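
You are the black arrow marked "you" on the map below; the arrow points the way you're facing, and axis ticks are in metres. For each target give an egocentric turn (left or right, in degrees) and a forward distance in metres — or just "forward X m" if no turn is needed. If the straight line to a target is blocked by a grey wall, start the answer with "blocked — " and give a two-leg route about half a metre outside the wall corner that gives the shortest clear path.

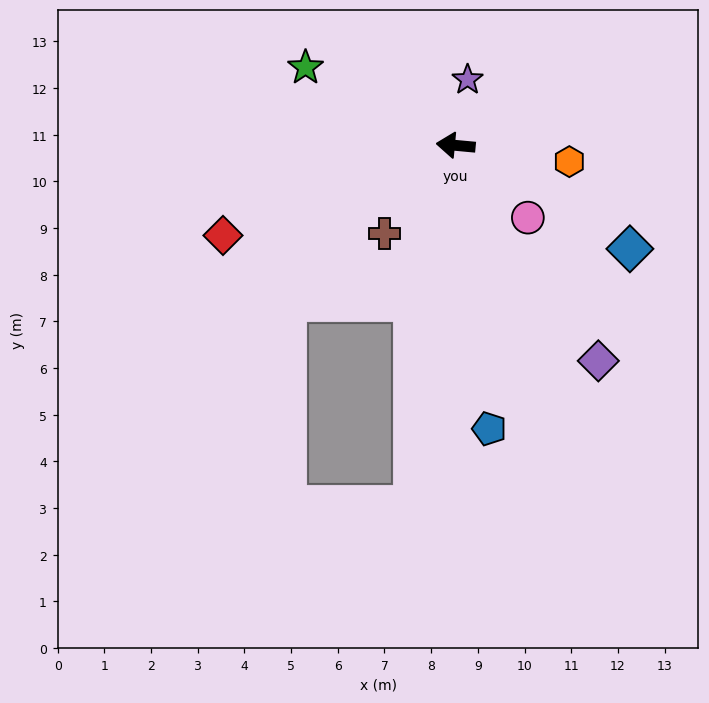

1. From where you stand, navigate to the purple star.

turn right 95°, forward 1.4 m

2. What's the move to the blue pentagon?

turn left 102°, forward 6.1 m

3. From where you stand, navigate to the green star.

turn right 22°, forward 3.6 m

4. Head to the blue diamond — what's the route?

turn left 155°, forward 4.3 m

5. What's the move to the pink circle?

turn left 140°, forward 2.2 m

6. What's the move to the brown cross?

turn left 56°, forward 2.4 m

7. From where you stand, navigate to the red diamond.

turn left 26°, forward 5.3 m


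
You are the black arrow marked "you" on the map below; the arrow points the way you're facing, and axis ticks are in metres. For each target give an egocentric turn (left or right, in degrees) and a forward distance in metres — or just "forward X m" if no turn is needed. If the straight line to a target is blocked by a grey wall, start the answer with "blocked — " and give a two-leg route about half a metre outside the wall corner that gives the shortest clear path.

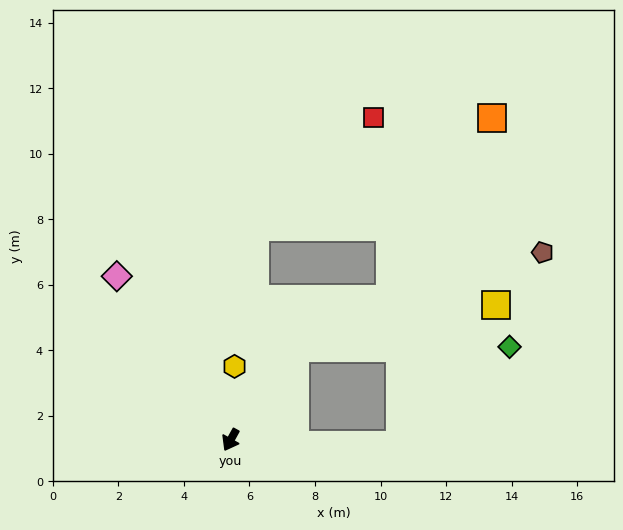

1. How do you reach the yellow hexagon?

turn right 154°, forward 2.2 m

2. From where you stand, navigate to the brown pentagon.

blocked — turn left 174°, forward 3.4 m, then turn right 34°, forward 8.1 m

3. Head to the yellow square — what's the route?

blocked — turn left 174°, forward 3.4 m, then turn right 43°, forward 6.3 m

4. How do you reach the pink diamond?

turn right 116°, forward 6.1 m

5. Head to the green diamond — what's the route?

blocked — turn left 174°, forward 3.4 m, then turn right 55°, forward 6.6 m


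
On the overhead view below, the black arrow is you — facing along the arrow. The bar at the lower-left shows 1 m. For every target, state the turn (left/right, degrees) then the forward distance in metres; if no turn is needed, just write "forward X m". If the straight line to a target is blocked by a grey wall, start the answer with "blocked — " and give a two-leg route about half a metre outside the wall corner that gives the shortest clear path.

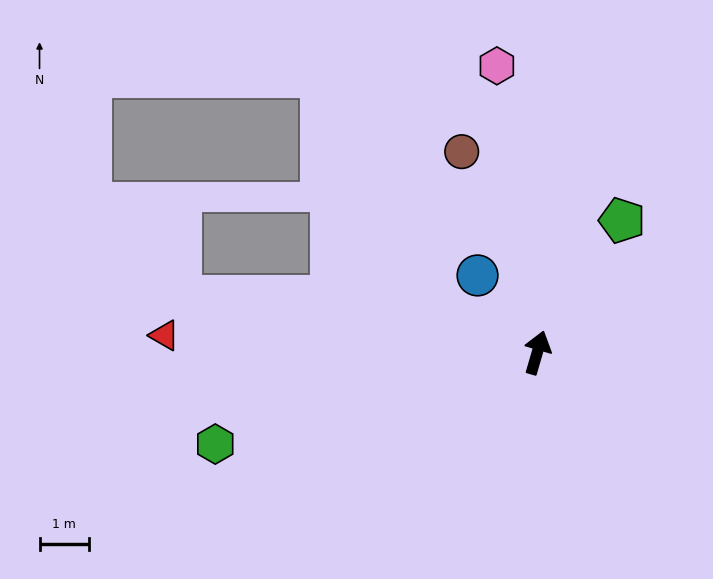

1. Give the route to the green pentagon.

turn right 16°, forward 3.2 m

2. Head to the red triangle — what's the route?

turn left 104°, forward 7.5 m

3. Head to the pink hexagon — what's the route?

turn left 24°, forward 5.9 m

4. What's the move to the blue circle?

turn left 54°, forward 2.0 m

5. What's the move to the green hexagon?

turn left 122°, forward 6.8 m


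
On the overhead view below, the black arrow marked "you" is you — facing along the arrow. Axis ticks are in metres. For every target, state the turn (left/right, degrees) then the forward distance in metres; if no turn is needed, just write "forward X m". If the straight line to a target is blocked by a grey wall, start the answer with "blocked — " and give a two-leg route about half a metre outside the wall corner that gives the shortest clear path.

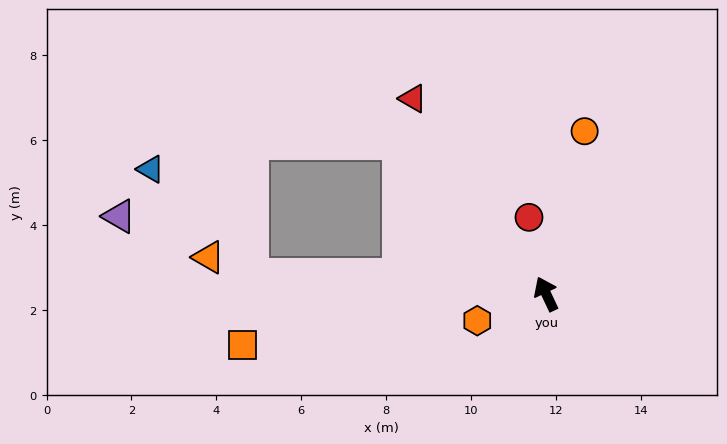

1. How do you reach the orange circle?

turn right 39°, forward 3.9 m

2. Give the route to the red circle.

turn right 13°, forward 1.8 m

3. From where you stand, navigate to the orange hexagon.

turn left 86°, forward 1.7 m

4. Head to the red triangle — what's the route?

turn left 9°, forward 5.6 m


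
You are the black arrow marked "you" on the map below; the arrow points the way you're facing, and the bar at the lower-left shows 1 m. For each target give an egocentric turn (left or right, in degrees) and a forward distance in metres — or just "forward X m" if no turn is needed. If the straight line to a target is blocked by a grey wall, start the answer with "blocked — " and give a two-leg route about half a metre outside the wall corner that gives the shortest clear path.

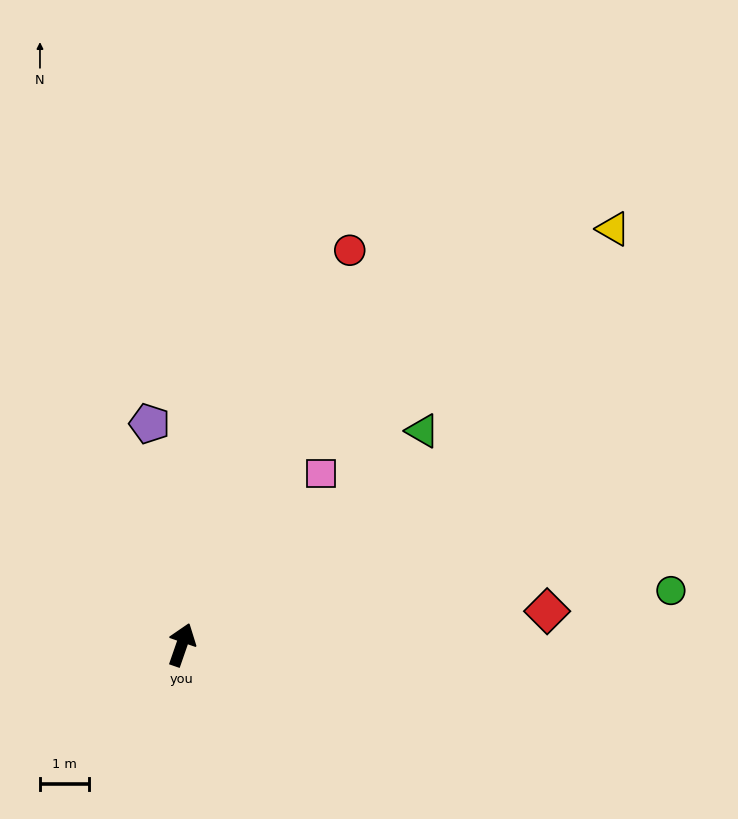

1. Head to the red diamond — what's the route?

turn right 66°, forward 7.4 m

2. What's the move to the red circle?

turn right 4°, forward 8.7 m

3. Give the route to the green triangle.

turn right 29°, forward 6.5 m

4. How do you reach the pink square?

turn right 20°, forward 4.5 m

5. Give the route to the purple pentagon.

turn left 27°, forward 4.5 m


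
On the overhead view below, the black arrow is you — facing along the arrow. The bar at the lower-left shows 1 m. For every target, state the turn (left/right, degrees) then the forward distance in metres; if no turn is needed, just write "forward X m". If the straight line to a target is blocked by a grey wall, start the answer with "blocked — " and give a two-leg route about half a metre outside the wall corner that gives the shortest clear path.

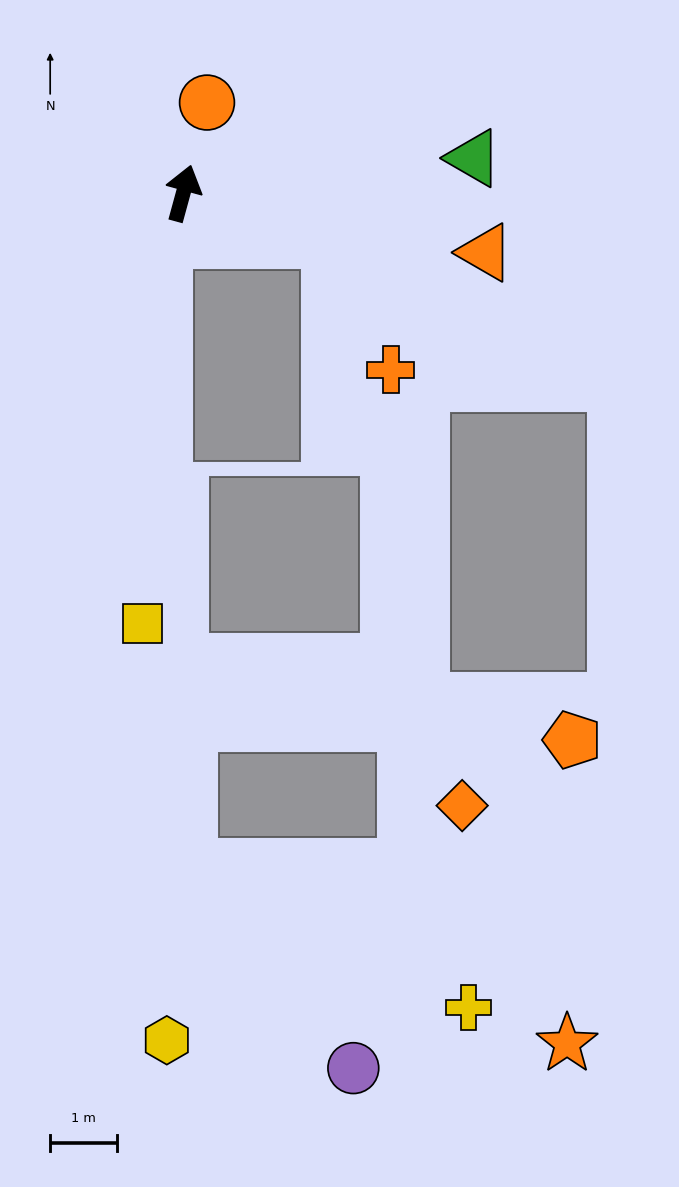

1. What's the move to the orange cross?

blocked — turn right 92°, forward 2.3 m, then turn right 48°, forward 2.2 m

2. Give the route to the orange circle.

forward 1.4 m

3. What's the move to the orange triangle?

turn right 86°, forward 4.6 m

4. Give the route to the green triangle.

turn right 68°, forward 4.4 m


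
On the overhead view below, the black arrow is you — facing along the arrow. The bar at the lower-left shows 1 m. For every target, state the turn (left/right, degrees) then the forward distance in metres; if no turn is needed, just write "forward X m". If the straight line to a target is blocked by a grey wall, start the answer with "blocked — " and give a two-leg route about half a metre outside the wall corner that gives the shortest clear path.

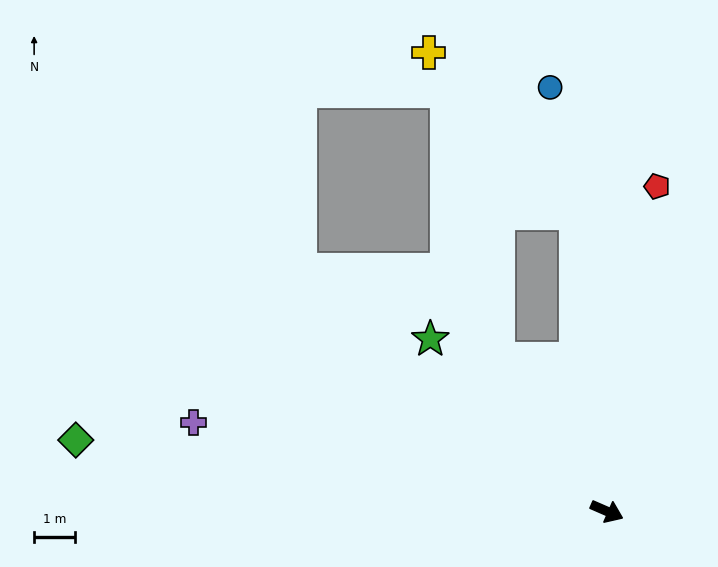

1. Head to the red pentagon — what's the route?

turn left 105°, forward 8.1 m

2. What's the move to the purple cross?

turn right 169°, forward 10.4 m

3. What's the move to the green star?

turn left 159°, forward 6.1 m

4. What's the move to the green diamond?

turn right 164°, forward 13.2 m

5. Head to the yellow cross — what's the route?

blocked — turn left 119°, forward 7.4 m, then turn left 37°, forward 5.4 m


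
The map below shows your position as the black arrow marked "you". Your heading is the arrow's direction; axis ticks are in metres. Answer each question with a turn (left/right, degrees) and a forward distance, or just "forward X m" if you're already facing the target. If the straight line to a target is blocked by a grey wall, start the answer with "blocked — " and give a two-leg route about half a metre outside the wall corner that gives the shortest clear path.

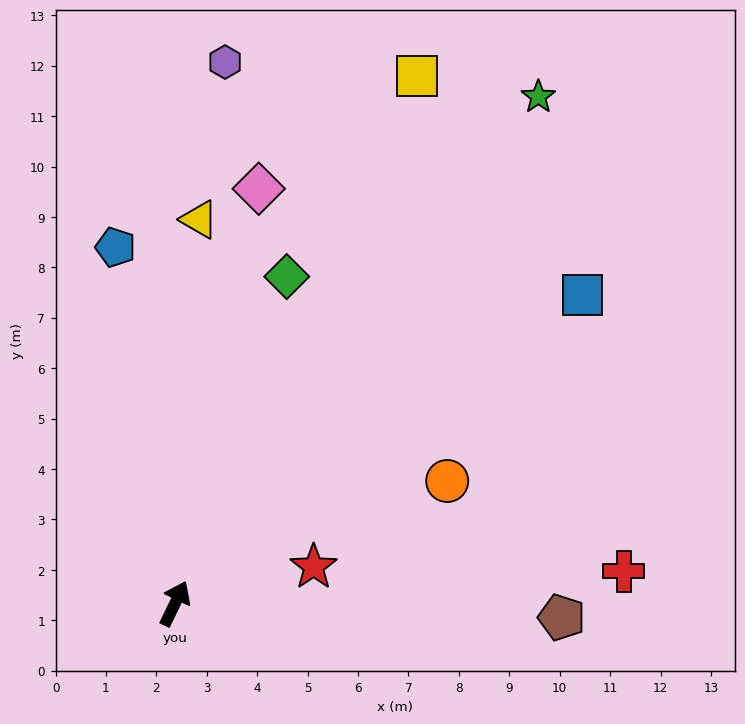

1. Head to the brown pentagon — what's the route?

turn right 66°, forward 7.7 m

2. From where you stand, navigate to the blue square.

turn right 27°, forward 10.1 m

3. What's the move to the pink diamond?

turn left 14°, forward 8.4 m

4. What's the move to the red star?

turn right 50°, forward 2.8 m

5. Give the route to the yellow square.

forward 11.5 m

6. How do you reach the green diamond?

turn left 7°, forward 6.9 m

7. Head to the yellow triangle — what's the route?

turn left 22°, forward 7.6 m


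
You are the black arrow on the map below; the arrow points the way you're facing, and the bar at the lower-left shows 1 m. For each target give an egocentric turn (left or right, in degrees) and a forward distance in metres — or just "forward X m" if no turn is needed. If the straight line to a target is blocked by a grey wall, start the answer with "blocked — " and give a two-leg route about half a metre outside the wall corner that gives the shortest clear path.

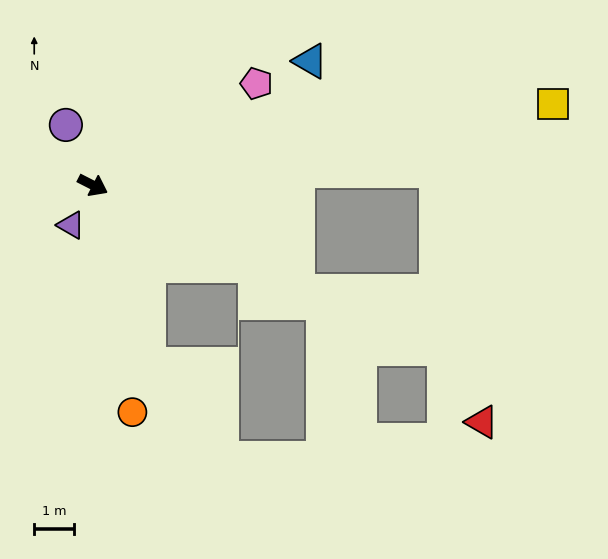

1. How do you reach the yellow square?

turn left 37°, forward 11.7 m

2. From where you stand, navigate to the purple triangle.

turn right 92°, forward 1.1 m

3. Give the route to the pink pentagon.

turn left 59°, forward 4.8 m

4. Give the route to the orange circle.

turn right 53°, forward 5.8 m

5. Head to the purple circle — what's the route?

turn left 141°, forward 1.6 m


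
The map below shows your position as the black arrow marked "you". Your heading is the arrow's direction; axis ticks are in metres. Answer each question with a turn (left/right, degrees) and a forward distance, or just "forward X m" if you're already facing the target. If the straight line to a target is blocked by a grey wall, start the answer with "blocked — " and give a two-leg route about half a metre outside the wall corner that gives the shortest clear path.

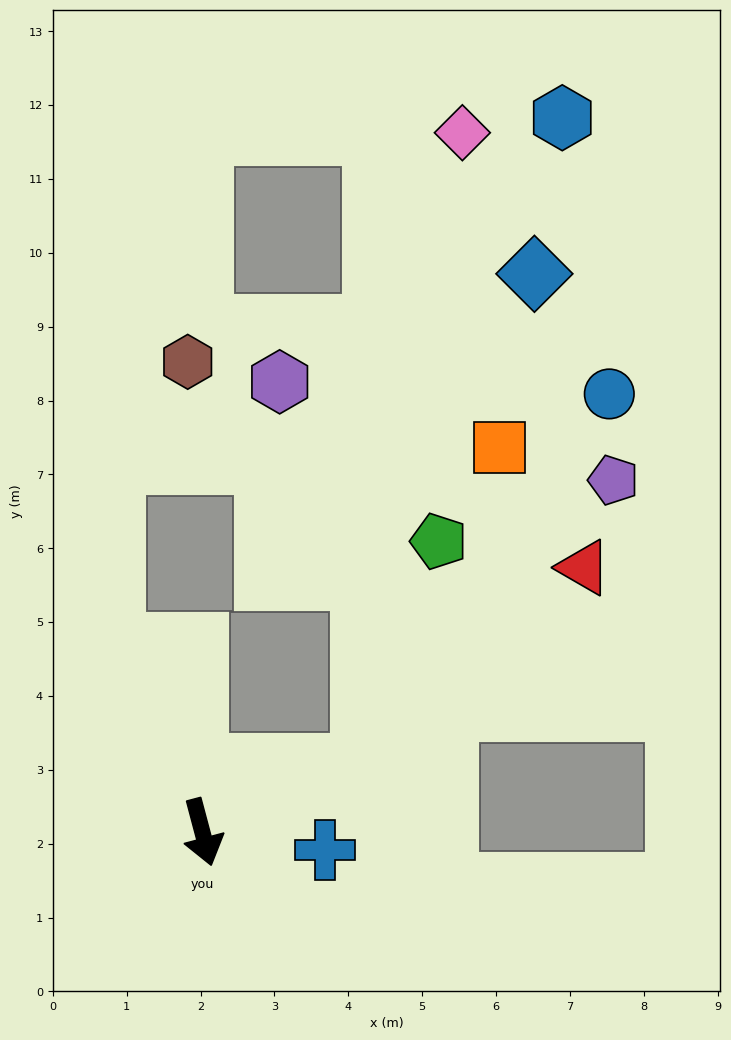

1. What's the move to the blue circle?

blocked — turn left 98°, forward 2.3 m, then turn left 33°, forward 6.0 m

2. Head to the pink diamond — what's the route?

blocked — turn left 98°, forward 2.3 m, then turn left 58°, forward 8.7 m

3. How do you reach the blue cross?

turn left 67°, forward 1.7 m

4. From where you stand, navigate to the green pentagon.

blocked — turn left 98°, forward 2.3 m, then turn left 48°, forward 3.2 m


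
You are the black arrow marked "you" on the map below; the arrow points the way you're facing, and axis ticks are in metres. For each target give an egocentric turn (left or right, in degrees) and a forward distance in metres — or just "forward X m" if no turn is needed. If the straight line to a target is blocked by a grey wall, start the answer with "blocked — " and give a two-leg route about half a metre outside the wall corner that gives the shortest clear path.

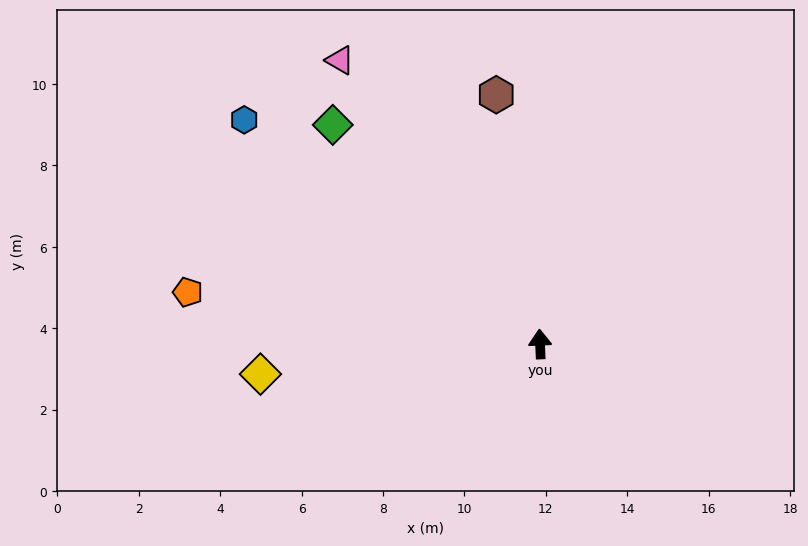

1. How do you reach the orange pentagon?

turn left 79°, forward 8.7 m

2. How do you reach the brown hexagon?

turn left 7°, forward 6.2 m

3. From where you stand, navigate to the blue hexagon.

turn left 50°, forward 9.1 m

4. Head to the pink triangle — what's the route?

turn left 33°, forward 8.5 m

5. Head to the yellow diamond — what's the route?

turn left 94°, forward 6.9 m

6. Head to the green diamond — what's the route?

turn left 41°, forward 7.4 m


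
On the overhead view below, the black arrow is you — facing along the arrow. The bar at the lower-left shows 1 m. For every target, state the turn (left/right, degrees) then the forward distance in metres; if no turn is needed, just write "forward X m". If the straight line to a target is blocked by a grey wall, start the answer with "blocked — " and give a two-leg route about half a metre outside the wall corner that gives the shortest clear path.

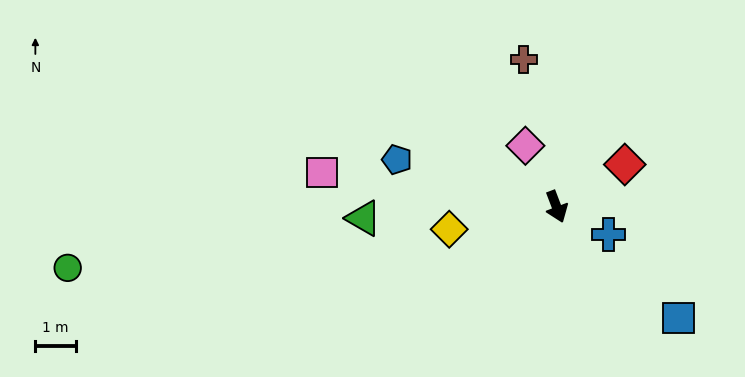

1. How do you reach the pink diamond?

turn right 174°, forward 1.7 m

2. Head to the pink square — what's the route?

turn right 119°, forward 5.8 m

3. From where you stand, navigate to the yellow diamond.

turn right 99°, forward 2.7 m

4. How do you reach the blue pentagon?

turn right 127°, forward 4.1 m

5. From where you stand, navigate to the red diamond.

turn left 101°, forward 2.0 m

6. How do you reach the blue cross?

turn left 41°, forward 1.5 m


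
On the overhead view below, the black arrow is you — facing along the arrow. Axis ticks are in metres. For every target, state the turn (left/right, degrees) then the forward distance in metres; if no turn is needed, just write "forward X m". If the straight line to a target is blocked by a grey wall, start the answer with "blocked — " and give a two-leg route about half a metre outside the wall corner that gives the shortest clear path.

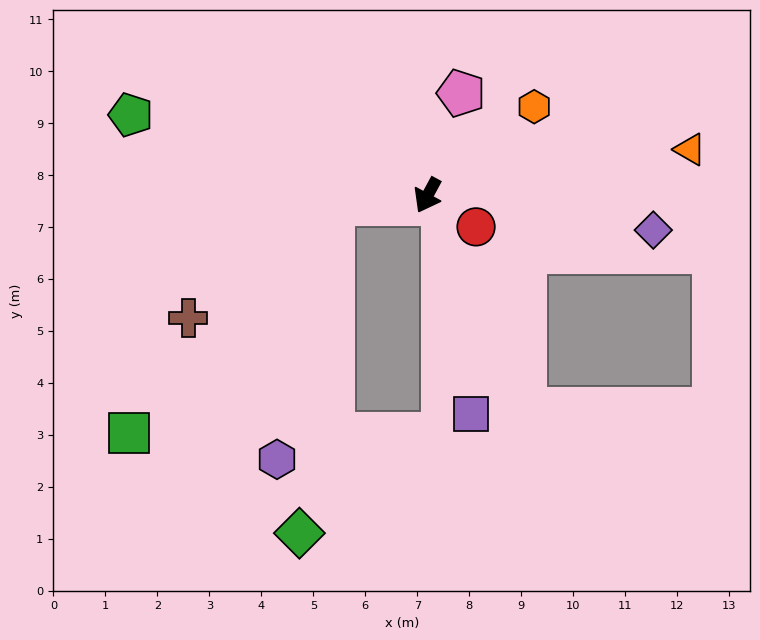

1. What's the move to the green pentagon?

turn right 77°, forward 5.9 m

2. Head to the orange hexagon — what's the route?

turn left 158°, forward 2.7 m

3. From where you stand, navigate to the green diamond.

blocked — turn right 57°, forward 1.8 m, then turn left 80°, forward 6.4 m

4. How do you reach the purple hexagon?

blocked — turn right 57°, forward 1.8 m, then turn left 73°, forward 5.0 m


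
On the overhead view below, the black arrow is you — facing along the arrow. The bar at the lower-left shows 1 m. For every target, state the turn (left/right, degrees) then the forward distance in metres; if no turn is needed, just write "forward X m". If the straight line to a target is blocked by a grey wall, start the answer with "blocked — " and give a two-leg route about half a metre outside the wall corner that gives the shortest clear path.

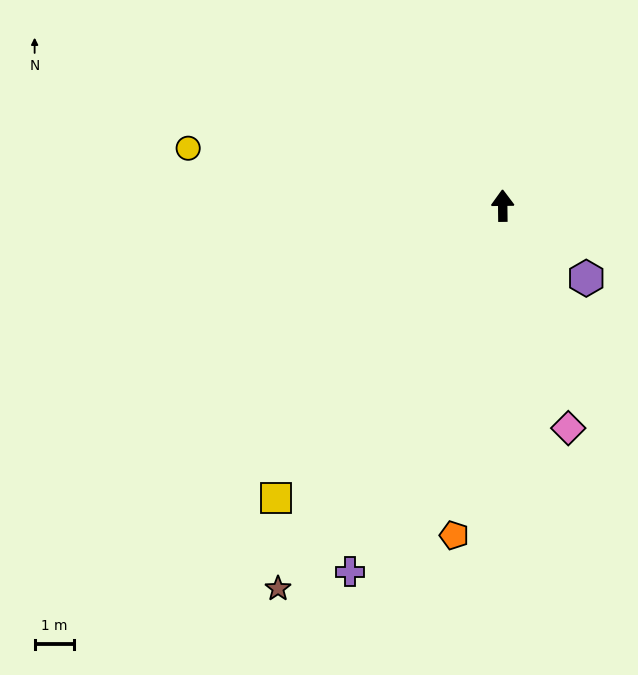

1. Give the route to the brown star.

turn left 149°, forward 11.2 m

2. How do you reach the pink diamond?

turn right 164°, forward 5.9 m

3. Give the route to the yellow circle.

turn left 79°, forward 8.1 m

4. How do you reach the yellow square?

turn left 142°, forward 9.4 m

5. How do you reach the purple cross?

turn left 157°, forward 10.0 m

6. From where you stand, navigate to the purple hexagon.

turn right 132°, forward 2.8 m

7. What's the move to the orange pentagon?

turn left 171°, forward 8.4 m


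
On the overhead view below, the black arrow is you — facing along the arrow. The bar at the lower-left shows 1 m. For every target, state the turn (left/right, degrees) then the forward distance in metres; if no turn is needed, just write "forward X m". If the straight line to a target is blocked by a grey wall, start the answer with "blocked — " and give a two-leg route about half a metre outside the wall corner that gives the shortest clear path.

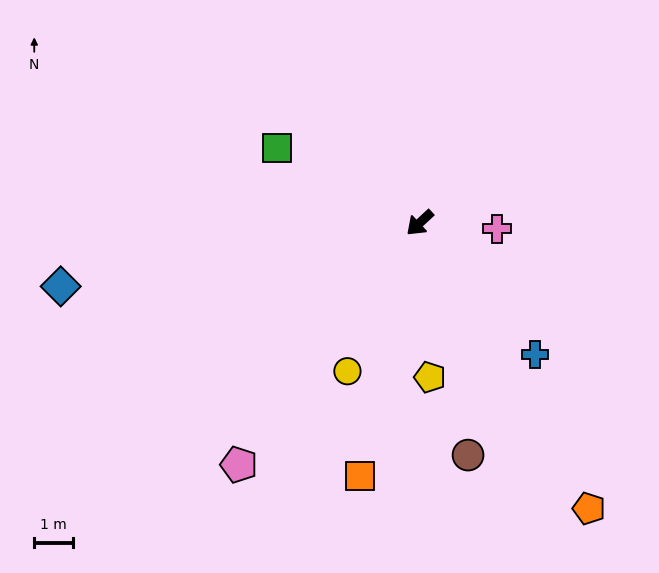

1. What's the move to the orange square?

turn left 34°, forward 6.7 m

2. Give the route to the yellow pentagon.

turn left 51°, forward 4.0 m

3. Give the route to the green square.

turn right 70°, forward 4.2 m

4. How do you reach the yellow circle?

turn left 21°, forward 4.3 m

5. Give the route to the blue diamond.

turn right 33°, forward 9.4 m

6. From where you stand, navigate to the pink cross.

turn left 133°, forward 2.0 m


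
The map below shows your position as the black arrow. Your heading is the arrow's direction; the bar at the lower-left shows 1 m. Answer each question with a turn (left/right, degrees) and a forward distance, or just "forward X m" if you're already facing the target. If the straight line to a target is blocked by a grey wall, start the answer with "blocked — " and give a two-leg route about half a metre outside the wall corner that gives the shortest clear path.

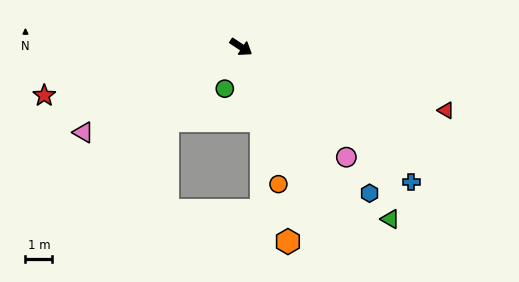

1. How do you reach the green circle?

turn right 78°, forward 1.7 m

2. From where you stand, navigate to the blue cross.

turn right 5°, forward 8.1 m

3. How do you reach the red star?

turn right 133°, forward 7.5 m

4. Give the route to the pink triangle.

turn right 118°, forward 6.6 m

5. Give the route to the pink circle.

turn right 13°, forward 5.6 m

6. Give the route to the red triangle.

turn left 16°, forward 8.0 m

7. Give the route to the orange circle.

turn right 41°, forward 5.3 m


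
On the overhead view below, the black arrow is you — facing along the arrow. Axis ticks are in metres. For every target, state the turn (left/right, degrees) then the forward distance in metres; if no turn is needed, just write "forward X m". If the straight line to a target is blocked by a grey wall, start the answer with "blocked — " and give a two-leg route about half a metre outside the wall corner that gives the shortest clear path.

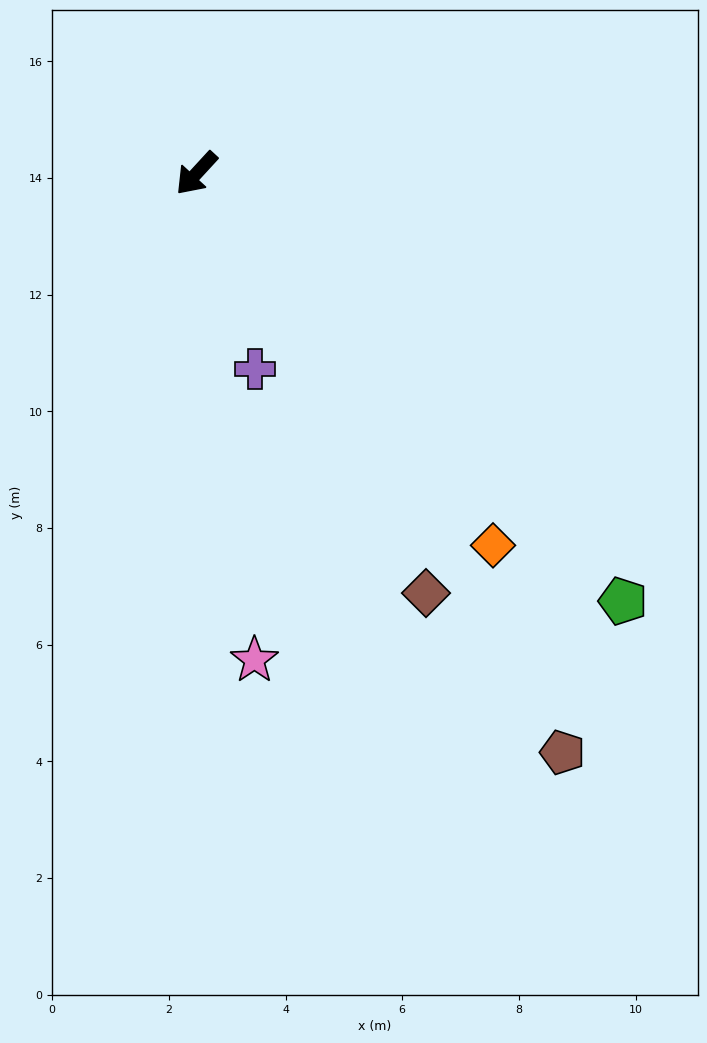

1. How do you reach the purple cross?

turn left 59°, forward 3.5 m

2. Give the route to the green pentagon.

turn left 88°, forward 10.4 m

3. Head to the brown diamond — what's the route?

turn left 71°, forward 8.2 m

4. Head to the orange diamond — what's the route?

turn left 81°, forward 8.2 m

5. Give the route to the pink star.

turn left 49°, forward 8.4 m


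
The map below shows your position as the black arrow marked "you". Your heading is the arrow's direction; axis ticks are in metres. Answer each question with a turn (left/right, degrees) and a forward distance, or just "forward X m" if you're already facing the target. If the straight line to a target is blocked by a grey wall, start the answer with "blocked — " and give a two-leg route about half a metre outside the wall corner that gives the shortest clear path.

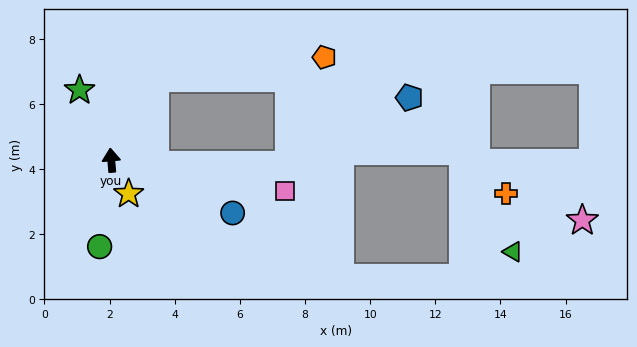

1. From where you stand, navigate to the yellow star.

turn right 157°, forward 1.2 m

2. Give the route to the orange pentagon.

blocked — turn right 33°, forward 2.9 m, then turn right 55°, forward 5.2 m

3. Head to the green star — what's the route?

turn left 20°, forward 2.4 m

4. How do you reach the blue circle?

turn right 118°, forward 4.1 m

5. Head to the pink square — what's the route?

turn right 105°, forward 5.4 m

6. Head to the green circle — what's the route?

turn left 168°, forward 2.7 m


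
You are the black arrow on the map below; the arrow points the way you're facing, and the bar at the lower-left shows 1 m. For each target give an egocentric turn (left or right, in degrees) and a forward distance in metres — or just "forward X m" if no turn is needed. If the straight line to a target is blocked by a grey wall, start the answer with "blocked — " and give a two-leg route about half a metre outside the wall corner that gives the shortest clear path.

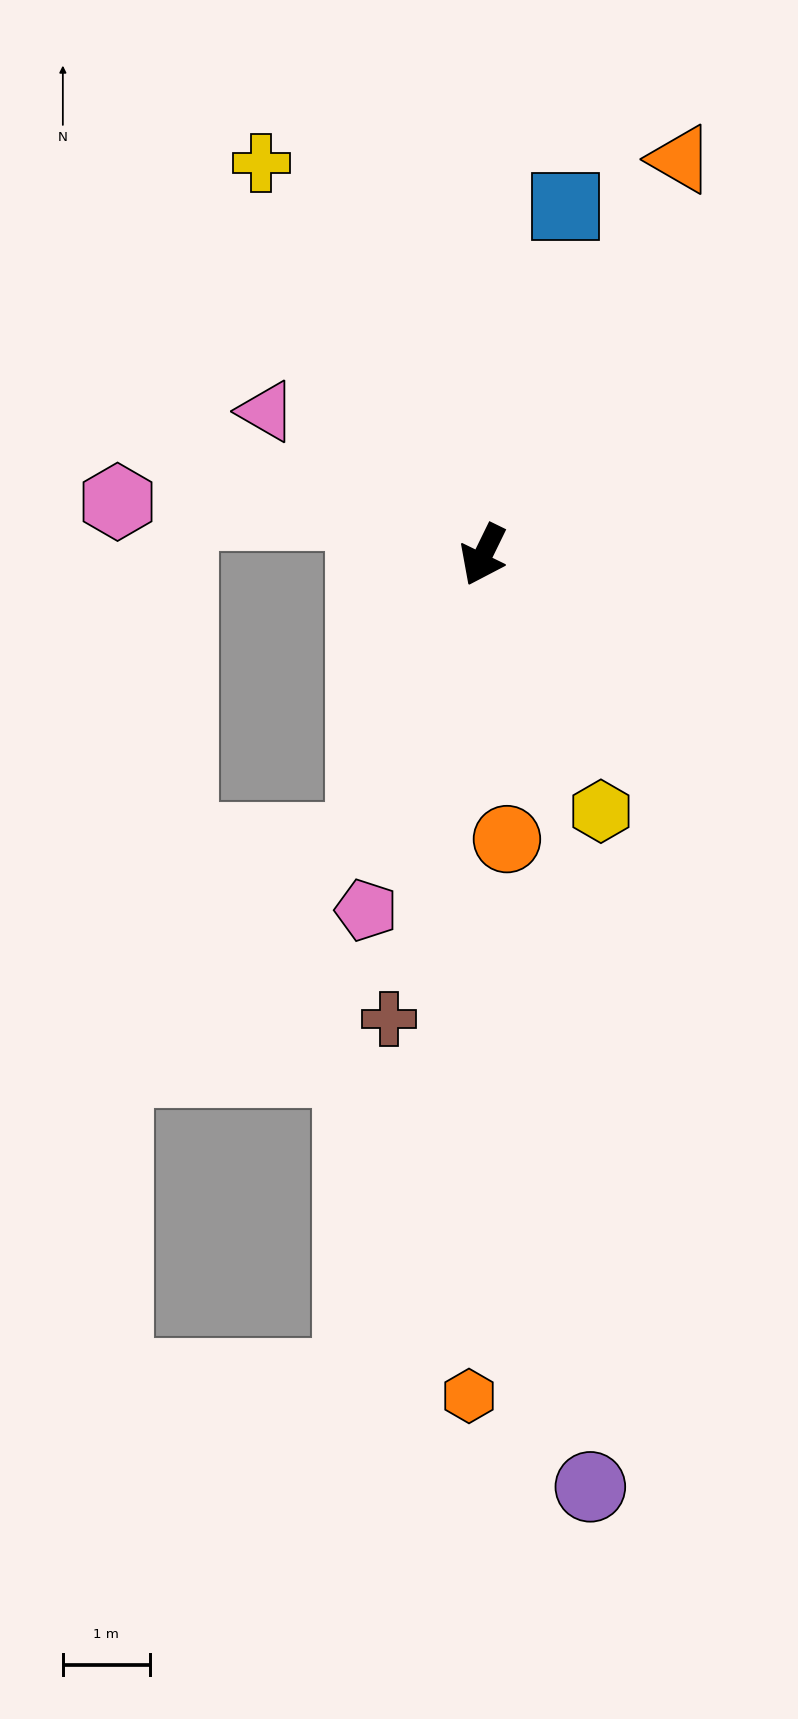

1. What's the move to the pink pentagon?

turn left 8°, forward 4.3 m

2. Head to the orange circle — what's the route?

turn left 31°, forward 3.3 m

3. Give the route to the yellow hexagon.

turn left 51°, forward 3.2 m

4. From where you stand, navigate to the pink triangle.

turn right 97°, forward 3.0 m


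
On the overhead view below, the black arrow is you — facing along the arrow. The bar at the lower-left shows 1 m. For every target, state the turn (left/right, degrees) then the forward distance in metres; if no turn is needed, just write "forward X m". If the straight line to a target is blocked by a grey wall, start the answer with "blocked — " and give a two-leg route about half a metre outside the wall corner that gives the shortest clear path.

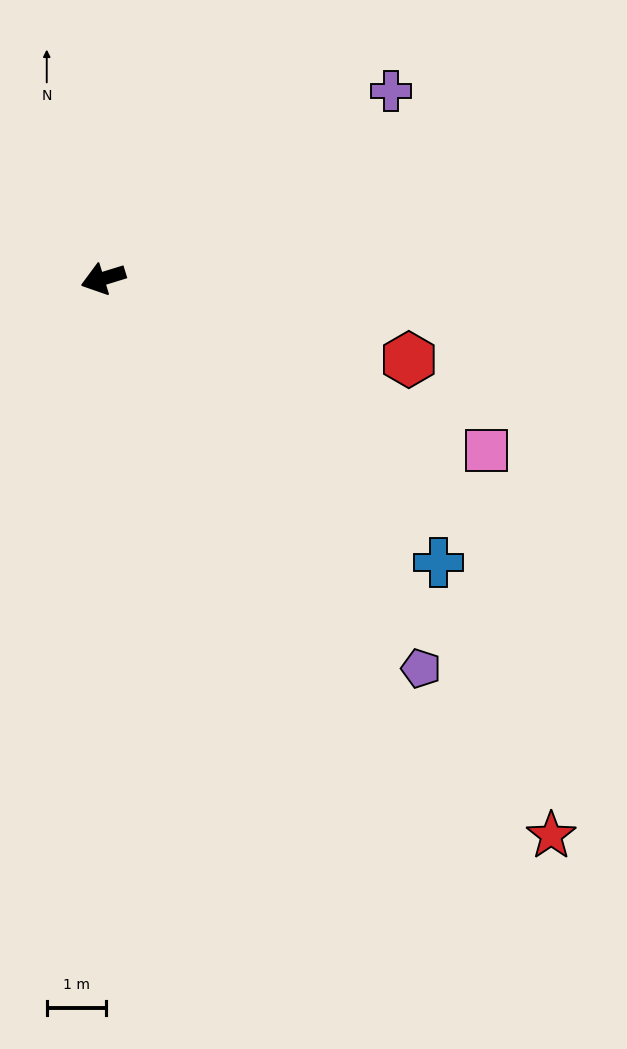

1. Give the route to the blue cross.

turn left 123°, forward 7.4 m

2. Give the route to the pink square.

turn left 139°, forward 7.1 m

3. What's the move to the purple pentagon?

turn left 112°, forward 8.5 m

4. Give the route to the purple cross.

turn right 164°, forward 5.8 m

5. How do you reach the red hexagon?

turn left 148°, forward 5.3 m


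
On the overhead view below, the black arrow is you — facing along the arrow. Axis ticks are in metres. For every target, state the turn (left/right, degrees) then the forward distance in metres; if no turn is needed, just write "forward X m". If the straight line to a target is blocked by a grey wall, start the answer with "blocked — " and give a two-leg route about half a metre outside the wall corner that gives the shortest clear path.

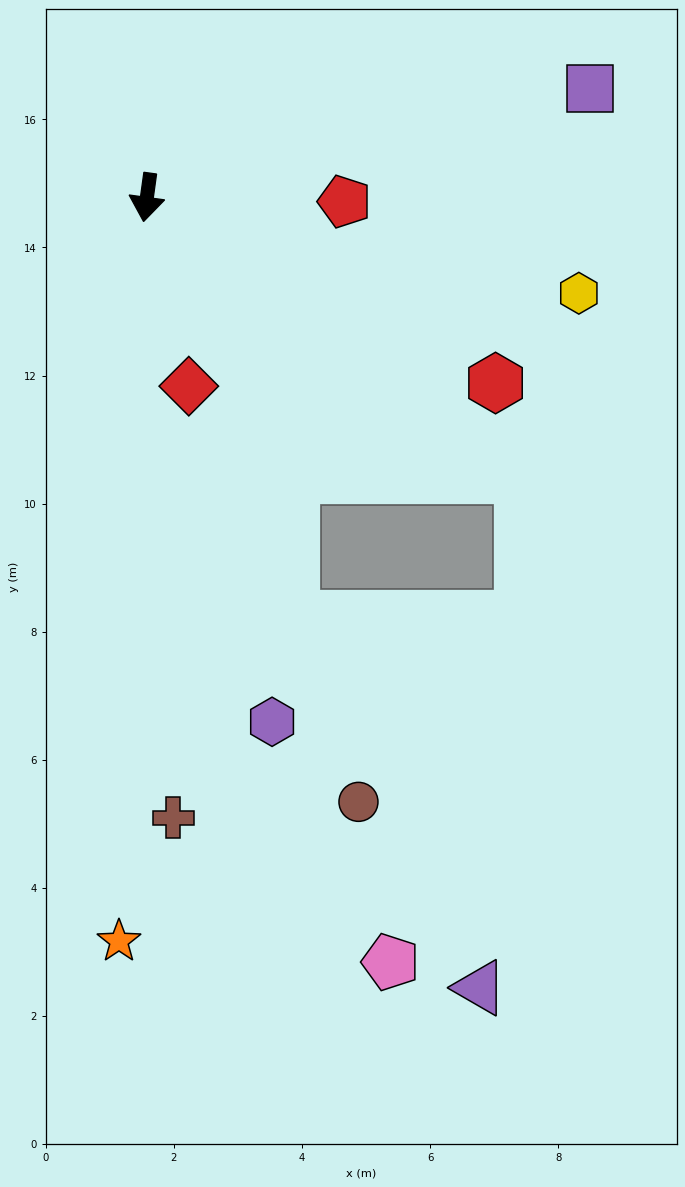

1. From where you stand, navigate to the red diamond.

turn left 20°, forward 3.0 m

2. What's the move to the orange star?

turn left 6°, forward 11.6 m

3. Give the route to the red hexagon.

turn left 70°, forward 6.2 m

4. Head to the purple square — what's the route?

turn left 112°, forward 7.1 m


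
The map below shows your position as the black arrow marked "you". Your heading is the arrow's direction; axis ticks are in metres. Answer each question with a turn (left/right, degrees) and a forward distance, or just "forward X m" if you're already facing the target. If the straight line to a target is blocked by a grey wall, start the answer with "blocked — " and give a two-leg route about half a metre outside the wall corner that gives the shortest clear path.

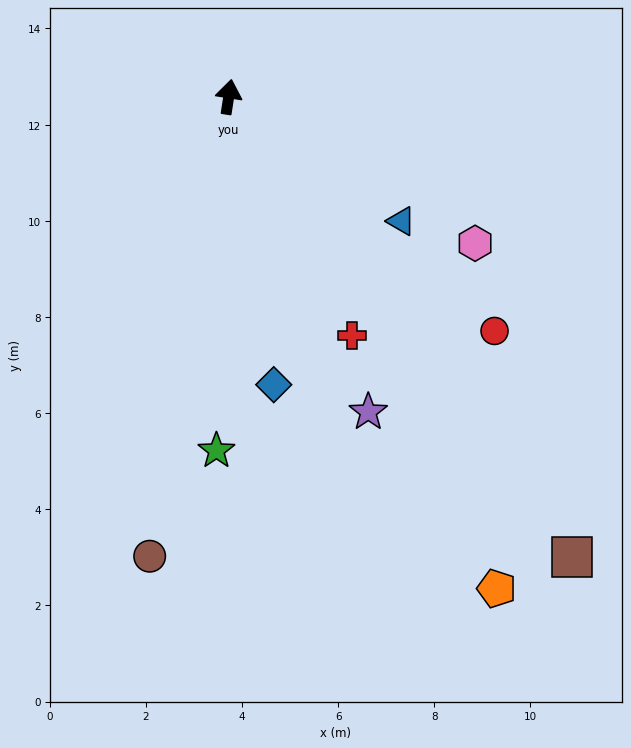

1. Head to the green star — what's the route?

turn right 173°, forward 7.4 m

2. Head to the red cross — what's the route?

turn right 144°, forward 5.6 m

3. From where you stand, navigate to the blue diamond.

turn right 162°, forward 6.1 m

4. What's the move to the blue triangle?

turn right 117°, forward 4.4 m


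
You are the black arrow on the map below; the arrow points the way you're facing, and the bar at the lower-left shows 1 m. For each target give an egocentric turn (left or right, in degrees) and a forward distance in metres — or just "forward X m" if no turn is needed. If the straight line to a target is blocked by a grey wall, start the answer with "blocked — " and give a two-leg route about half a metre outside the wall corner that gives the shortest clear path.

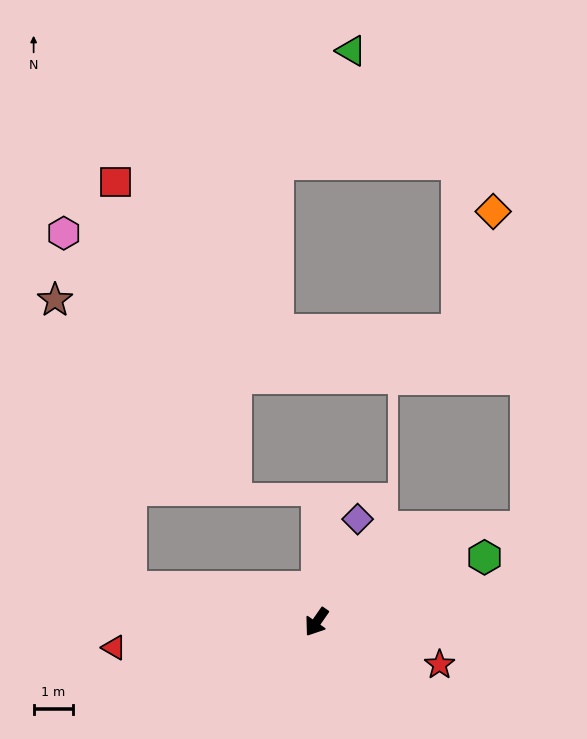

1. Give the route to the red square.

blocked — turn right 66°, forward 4.8 m, then turn right 77°, forward 10.4 m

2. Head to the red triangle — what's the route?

turn right 48°, forward 5.2 m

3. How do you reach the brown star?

blocked — turn right 66°, forward 4.8 m, then turn right 64°, forward 7.6 m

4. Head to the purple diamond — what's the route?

turn right 167°, forward 2.8 m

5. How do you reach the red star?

turn left 106°, forward 3.3 m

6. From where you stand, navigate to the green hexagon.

turn left 146°, forward 4.6 m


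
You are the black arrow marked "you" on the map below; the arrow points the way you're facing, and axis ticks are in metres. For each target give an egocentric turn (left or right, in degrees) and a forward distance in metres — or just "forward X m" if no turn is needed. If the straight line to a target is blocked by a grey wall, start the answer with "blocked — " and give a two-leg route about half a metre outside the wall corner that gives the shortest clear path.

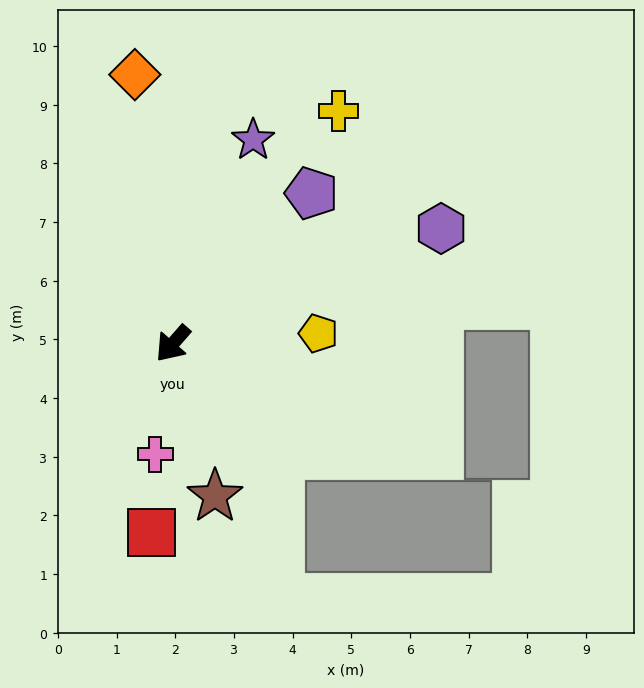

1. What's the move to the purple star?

turn right 160°, forward 3.7 m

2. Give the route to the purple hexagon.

turn left 154°, forward 5.0 m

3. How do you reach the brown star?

turn left 57°, forward 2.7 m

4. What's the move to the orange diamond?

turn right 131°, forward 4.6 m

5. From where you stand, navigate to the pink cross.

turn left 32°, forward 1.9 m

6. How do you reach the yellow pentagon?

turn left 135°, forward 2.5 m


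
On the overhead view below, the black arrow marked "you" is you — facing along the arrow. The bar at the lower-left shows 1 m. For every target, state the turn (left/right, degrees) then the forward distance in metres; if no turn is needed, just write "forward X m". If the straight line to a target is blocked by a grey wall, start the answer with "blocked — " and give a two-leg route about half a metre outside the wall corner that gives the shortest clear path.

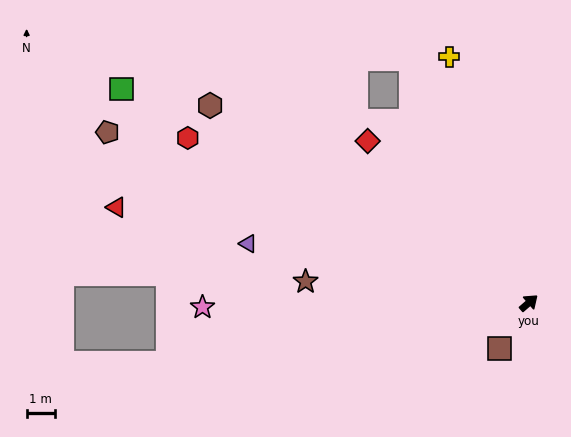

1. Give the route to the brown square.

turn right 163°, forward 1.9 m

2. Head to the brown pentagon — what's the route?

turn left 117°, forward 16.0 m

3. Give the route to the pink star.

turn left 140°, forward 11.5 m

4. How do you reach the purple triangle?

turn left 127°, forward 10.1 m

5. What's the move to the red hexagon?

turn left 113°, forward 13.3 m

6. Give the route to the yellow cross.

turn left 67°, forward 9.1 m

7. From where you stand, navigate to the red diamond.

turn left 94°, forward 8.0 m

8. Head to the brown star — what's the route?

turn left 134°, forward 7.9 m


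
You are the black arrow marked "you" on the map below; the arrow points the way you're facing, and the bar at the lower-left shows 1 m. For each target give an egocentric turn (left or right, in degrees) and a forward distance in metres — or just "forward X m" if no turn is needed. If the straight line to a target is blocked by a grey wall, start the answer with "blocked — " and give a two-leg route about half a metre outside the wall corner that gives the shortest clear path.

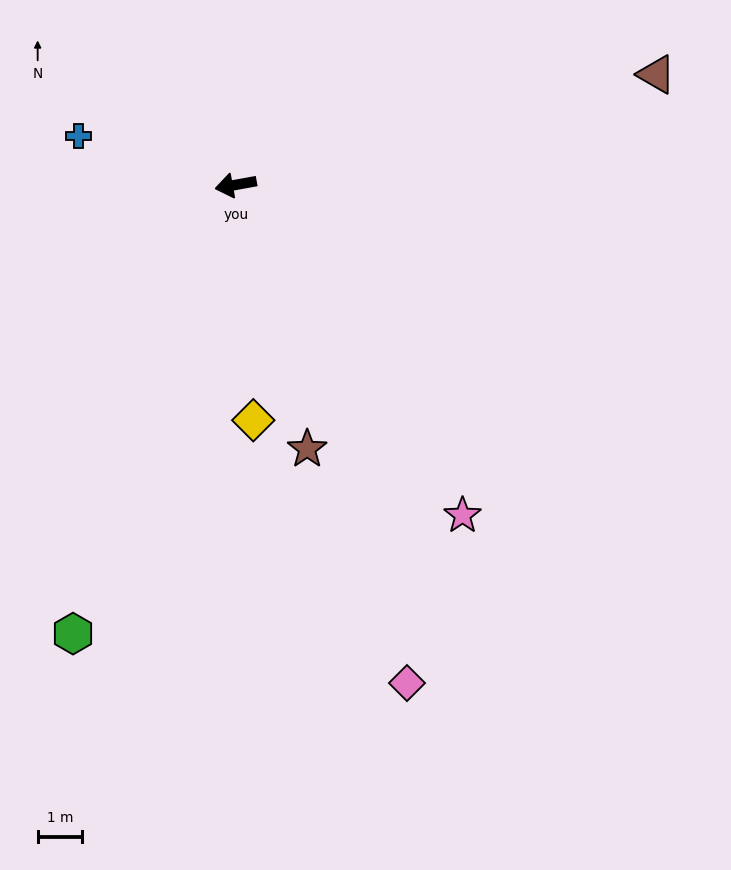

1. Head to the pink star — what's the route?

turn left 114°, forward 9.0 m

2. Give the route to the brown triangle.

turn right 176°, forward 9.8 m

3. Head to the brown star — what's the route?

turn left 95°, forward 6.1 m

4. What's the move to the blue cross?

turn right 28°, forward 3.7 m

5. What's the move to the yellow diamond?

turn left 84°, forward 5.3 m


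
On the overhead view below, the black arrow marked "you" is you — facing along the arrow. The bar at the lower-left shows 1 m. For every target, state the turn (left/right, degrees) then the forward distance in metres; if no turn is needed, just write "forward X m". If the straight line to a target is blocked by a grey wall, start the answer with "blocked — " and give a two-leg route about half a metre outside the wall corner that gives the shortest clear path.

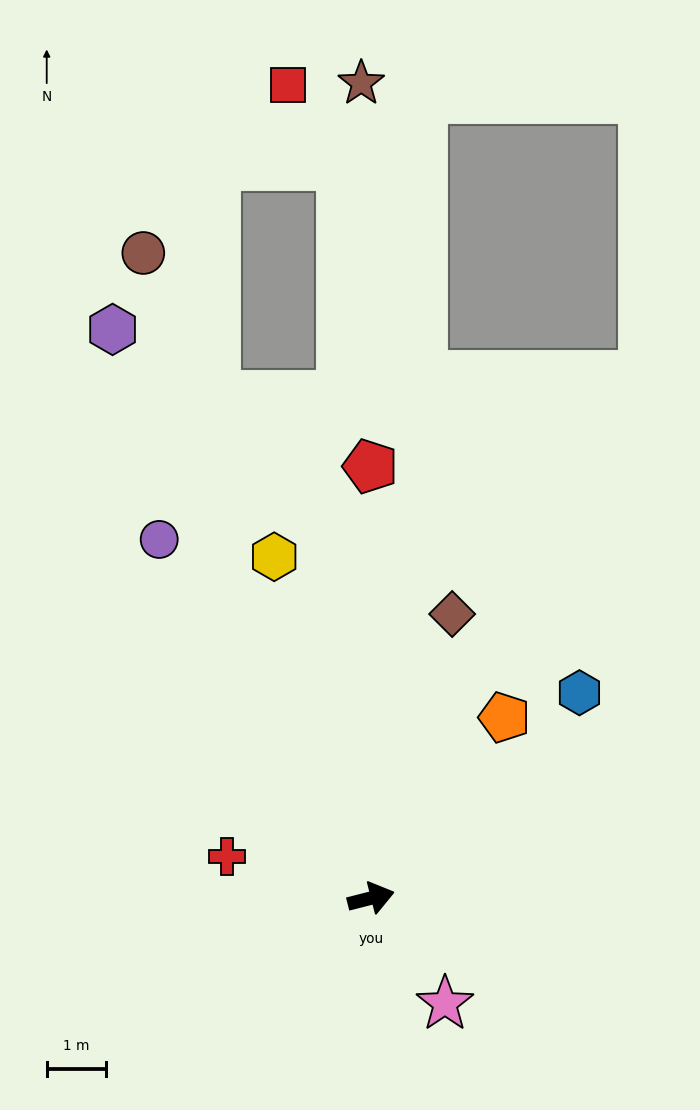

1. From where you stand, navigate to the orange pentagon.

turn left 39°, forward 3.8 m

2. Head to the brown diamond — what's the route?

turn left 60°, forward 4.9 m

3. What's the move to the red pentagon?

turn left 76°, forward 7.2 m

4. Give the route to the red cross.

turn left 150°, forward 2.5 m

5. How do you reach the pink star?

turn right 69°, forward 2.2 m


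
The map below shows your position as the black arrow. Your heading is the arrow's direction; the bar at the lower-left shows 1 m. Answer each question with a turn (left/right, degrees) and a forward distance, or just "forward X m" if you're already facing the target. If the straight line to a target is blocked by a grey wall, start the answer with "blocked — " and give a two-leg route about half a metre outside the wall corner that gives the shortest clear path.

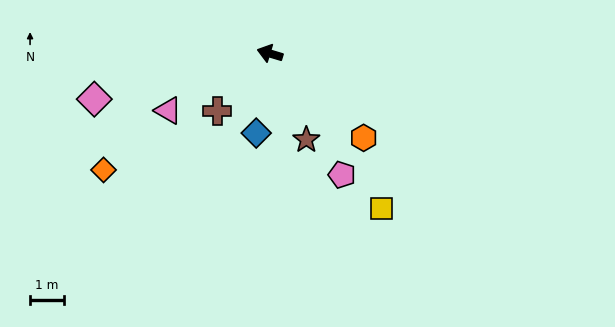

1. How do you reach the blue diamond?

turn left 97°, forward 2.4 m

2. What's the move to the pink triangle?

turn left 46°, forward 3.4 m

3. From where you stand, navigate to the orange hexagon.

turn left 155°, forward 3.7 m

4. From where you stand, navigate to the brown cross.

turn left 64°, forward 2.3 m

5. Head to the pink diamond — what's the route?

turn left 31°, forward 5.3 m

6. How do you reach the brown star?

turn left 130°, forward 2.8 m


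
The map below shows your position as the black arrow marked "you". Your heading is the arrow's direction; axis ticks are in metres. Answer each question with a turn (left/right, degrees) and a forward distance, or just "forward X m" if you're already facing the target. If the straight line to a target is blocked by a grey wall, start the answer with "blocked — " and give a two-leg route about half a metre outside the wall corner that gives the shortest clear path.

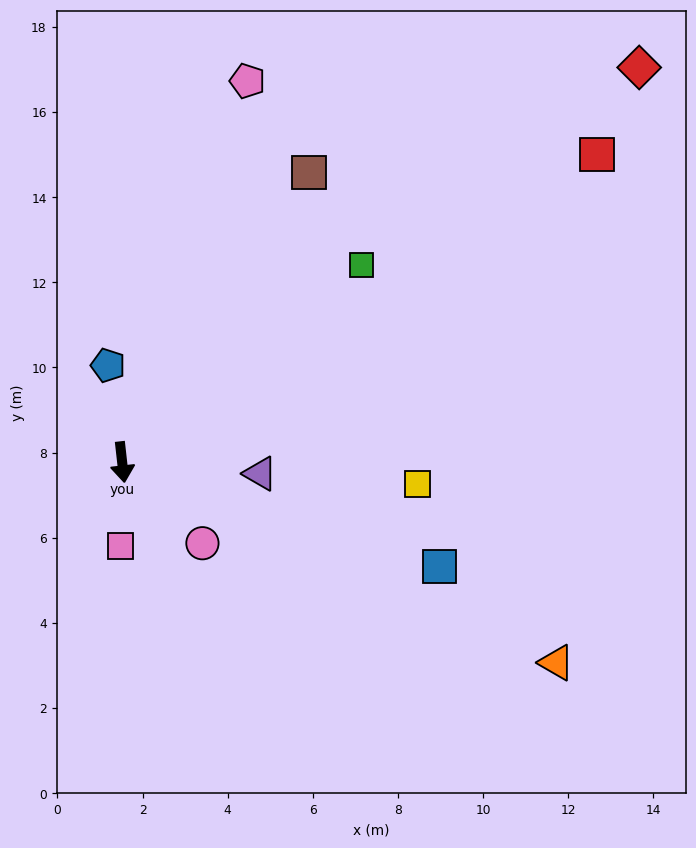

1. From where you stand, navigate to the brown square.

turn left 141°, forward 8.1 m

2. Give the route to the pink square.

turn right 8°, forward 2.0 m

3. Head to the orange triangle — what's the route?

turn left 59°, forward 11.2 m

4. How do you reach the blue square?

turn left 65°, forward 7.8 m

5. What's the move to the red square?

turn left 117°, forward 13.3 m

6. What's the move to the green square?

turn left 123°, forward 7.3 m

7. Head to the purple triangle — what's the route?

turn left 79°, forward 3.3 m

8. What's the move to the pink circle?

turn left 38°, forward 2.7 m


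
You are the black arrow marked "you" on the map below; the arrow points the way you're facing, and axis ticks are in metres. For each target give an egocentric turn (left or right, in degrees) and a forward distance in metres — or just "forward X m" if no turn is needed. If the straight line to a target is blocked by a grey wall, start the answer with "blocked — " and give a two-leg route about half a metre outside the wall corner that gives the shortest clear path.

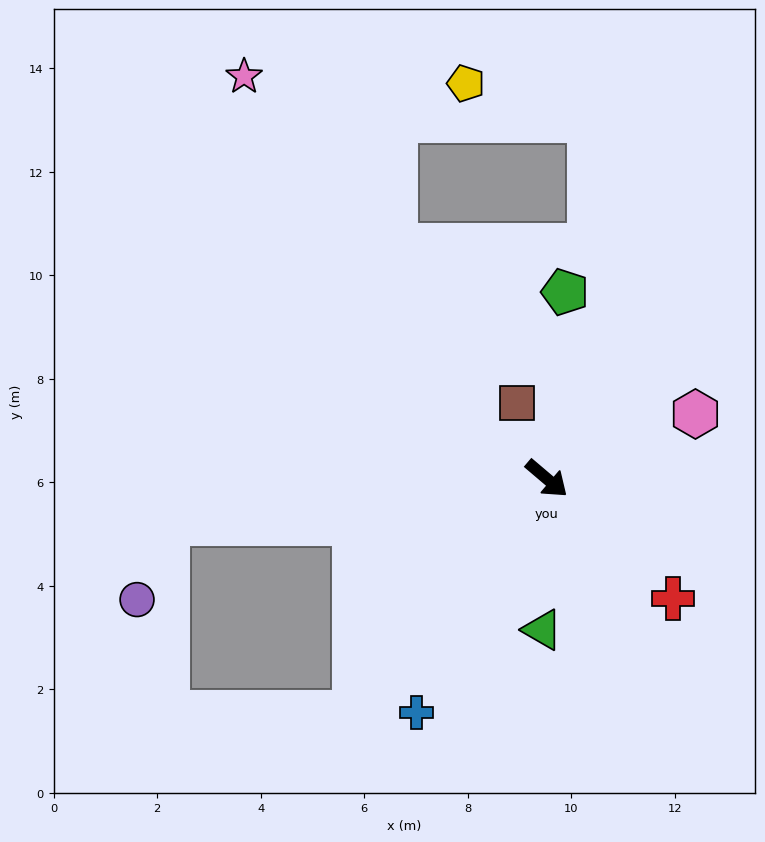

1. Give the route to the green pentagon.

turn left 125°, forward 3.6 m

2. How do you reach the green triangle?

turn right 51°, forward 2.9 m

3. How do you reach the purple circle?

blocked — turn right 133°, forward 7.4 m, then turn left 62°, forward 1.6 m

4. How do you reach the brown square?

turn left 152°, forward 1.6 m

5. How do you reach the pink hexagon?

turn left 64°, forward 3.1 m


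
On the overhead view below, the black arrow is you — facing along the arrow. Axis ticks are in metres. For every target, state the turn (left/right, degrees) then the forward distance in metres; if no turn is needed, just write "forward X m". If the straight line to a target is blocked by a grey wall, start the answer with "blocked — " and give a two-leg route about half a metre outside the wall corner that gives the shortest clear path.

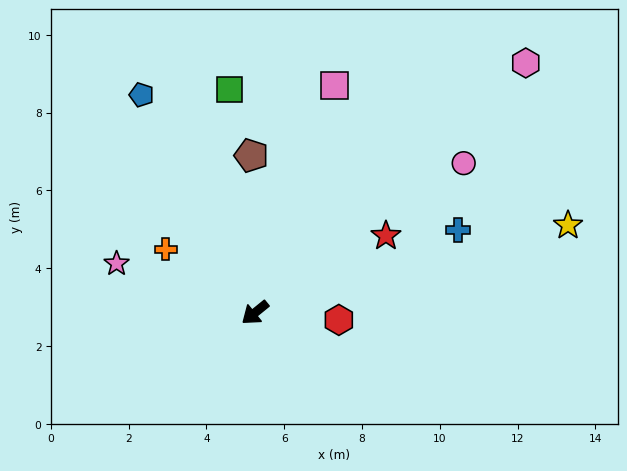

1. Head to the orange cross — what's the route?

turn right 74°, forward 2.8 m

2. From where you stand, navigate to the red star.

turn left 171°, forward 3.9 m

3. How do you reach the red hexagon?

turn left 136°, forward 2.2 m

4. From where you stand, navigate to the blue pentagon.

turn right 102°, forward 6.3 m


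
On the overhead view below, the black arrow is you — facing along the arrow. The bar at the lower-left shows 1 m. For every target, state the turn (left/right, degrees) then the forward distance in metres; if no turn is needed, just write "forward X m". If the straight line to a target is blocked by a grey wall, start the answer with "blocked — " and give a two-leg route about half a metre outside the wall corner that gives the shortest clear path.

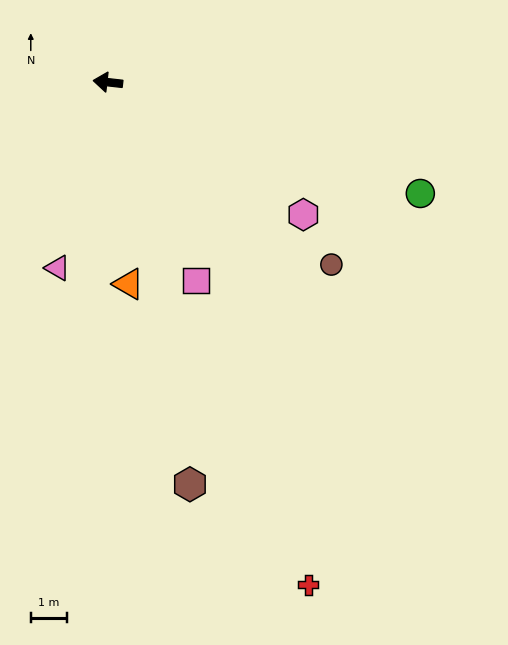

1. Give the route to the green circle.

turn left 167°, forward 9.1 m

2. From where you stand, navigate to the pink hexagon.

turn left 152°, forward 6.5 m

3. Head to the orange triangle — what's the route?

turn left 102°, forward 5.6 m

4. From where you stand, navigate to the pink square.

turn left 120°, forward 6.0 m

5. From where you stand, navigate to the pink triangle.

turn left 81°, forward 5.3 m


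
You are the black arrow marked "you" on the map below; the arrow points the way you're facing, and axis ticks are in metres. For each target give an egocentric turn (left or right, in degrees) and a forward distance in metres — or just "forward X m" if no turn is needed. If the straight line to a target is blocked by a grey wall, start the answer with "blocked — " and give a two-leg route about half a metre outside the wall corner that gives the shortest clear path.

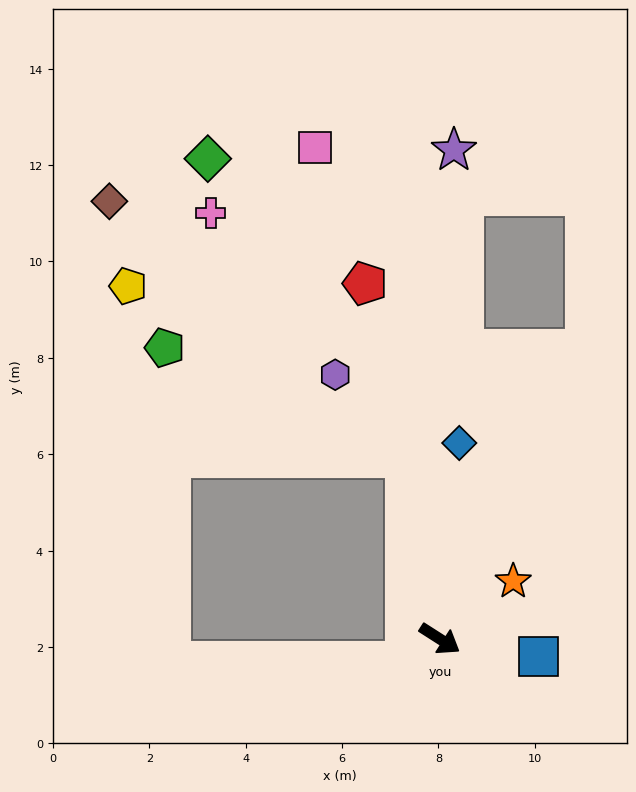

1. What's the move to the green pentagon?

blocked — turn left 133°, forward 3.8 m, then turn left 55°, forward 5.5 m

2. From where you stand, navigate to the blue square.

turn left 23°, forward 2.1 m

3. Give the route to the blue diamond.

turn left 117°, forward 4.1 m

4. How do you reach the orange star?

turn left 71°, forward 1.9 m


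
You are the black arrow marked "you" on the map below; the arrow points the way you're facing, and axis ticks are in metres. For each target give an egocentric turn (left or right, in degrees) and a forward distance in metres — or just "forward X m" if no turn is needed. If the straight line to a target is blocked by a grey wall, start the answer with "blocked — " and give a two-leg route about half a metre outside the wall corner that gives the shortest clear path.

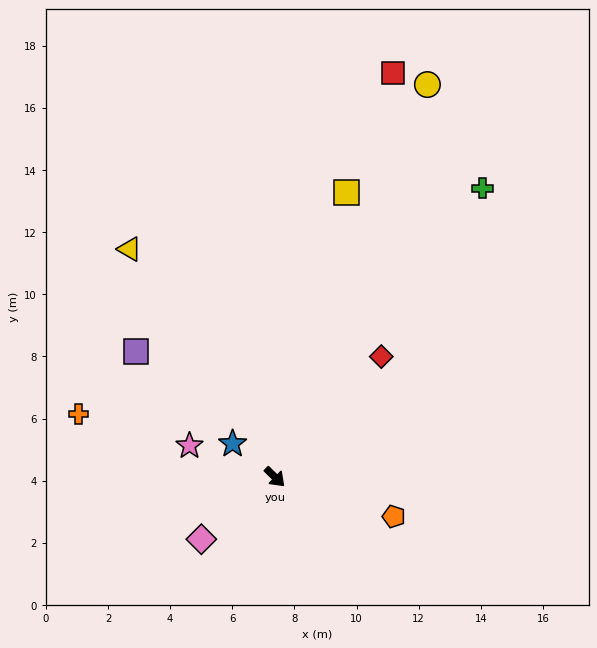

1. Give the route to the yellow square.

turn left 120°, forward 9.4 m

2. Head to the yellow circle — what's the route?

turn left 113°, forward 13.6 m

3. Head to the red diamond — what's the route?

turn left 93°, forward 5.2 m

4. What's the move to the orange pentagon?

turn left 26°, forward 4.0 m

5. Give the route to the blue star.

turn right 174°, forward 1.7 m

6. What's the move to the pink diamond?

turn right 95°, forward 3.1 m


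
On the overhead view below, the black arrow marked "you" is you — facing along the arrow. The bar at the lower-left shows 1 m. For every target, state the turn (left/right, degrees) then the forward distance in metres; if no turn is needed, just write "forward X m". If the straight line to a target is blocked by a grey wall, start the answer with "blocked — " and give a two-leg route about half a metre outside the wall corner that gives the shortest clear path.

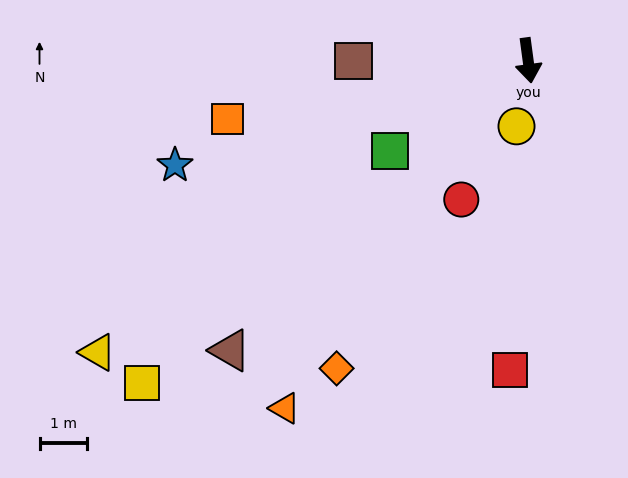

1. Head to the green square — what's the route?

turn right 64°, forward 3.5 m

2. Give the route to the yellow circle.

turn right 18°, forward 1.4 m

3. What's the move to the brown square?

turn right 97°, forward 3.7 m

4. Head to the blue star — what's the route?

turn right 81°, forward 7.8 m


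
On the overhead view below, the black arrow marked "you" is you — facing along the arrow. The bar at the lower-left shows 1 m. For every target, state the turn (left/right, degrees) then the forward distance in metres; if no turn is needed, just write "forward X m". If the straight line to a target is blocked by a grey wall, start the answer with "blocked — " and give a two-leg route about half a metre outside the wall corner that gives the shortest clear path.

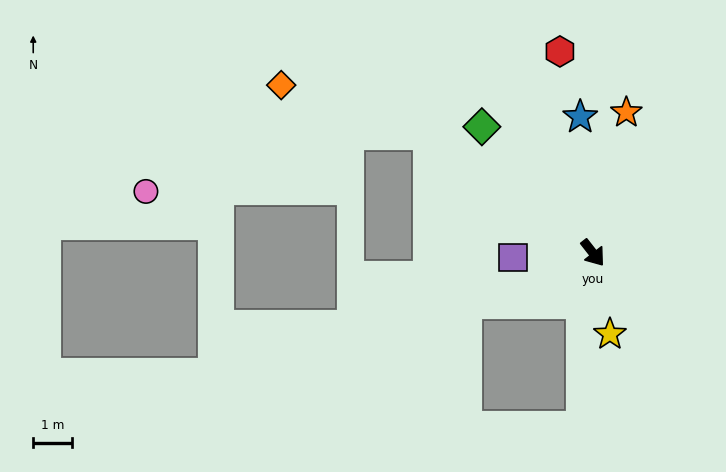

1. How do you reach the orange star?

turn left 129°, forward 3.7 m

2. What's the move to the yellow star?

turn right 26°, forward 2.1 m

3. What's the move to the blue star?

turn left 147°, forward 3.5 m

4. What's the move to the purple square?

turn right 125°, forward 2.0 m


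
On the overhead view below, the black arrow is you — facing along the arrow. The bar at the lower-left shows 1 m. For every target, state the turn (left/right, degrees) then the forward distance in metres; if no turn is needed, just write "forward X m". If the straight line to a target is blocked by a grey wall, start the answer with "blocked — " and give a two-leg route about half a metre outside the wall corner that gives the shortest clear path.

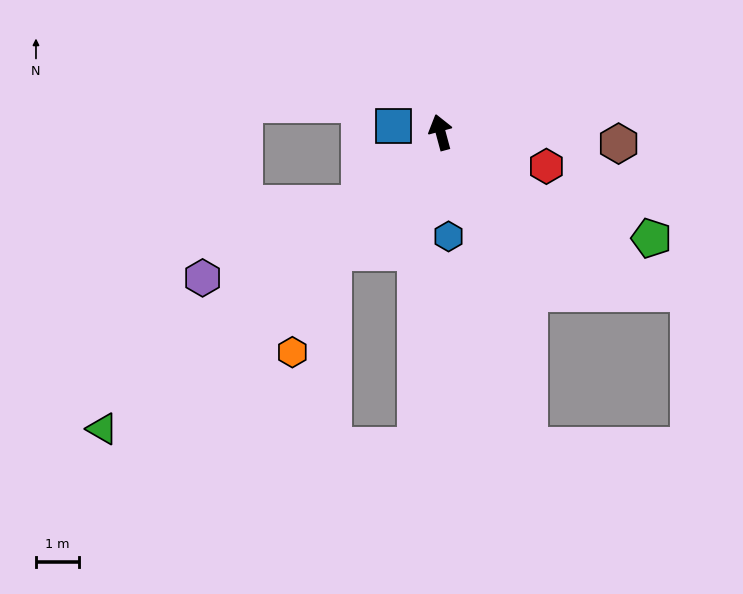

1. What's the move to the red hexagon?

turn right 123°, forward 2.6 m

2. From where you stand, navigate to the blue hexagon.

turn left 169°, forward 2.4 m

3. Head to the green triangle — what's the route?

turn left 116°, forward 10.5 m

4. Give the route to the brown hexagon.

turn right 109°, forward 4.2 m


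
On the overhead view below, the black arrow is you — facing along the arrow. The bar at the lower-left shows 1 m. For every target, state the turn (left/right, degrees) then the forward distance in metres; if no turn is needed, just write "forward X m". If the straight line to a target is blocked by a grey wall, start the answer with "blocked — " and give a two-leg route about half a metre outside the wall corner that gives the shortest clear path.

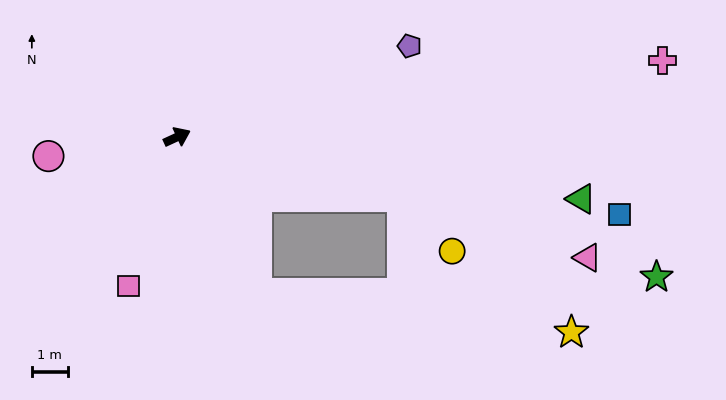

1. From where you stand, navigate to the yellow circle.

blocked — turn right 40°, forward 6.5 m, then turn right 32°, forward 2.1 m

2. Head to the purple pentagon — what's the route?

turn right 3°, forward 6.9 m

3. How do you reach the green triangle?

turn right 33°, forward 11.4 m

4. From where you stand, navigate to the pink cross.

turn right 16°, forward 13.7 m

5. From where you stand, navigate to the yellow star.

blocked — turn right 88°, forward 4.9 m, then turn left 56°, forward 8.8 m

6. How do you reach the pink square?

turn right 133°, forward 4.4 m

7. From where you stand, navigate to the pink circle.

turn left 164°, forward 3.6 m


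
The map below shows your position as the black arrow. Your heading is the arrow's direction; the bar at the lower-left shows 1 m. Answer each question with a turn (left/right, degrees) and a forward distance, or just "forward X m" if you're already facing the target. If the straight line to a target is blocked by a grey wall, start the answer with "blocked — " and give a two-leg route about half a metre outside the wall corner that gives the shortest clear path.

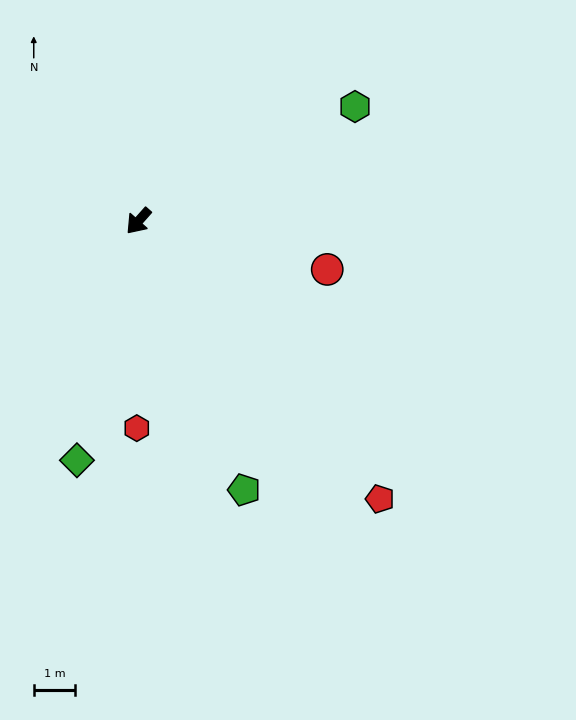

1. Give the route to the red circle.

turn left 117°, forward 4.7 m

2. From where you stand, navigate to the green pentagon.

turn left 63°, forward 7.0 m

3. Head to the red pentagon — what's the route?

turn left 83°, forward 8.9 m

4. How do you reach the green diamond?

turn left 27°, forward 6.0 m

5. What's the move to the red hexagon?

turn left 41°, forward 5.0 m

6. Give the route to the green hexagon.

turn left 159°, forward 5.9 m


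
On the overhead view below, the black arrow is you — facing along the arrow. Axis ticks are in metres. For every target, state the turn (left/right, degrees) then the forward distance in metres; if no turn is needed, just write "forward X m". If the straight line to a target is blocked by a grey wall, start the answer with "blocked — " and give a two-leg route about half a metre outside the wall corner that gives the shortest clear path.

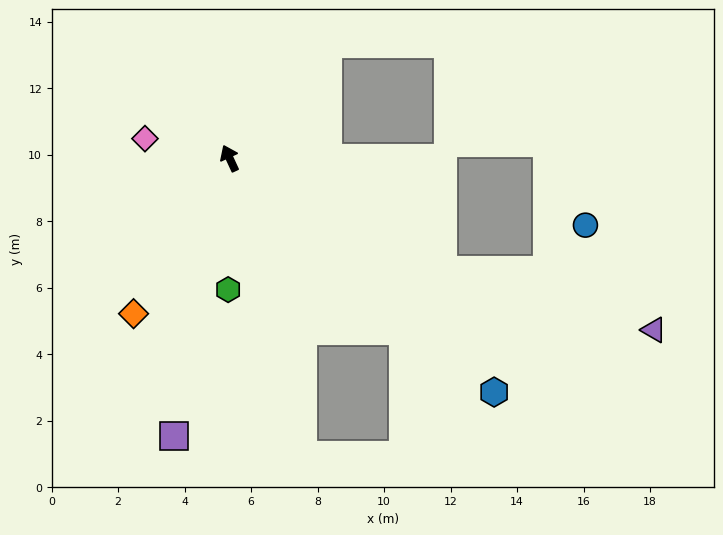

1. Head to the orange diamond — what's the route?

turn left 124°, forward 5.5 m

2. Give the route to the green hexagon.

turn left 155°, forward 4.0 m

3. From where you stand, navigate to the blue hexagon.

turn right 156°, forward 10.6 m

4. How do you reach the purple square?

turn left 144°, forward 8.5 m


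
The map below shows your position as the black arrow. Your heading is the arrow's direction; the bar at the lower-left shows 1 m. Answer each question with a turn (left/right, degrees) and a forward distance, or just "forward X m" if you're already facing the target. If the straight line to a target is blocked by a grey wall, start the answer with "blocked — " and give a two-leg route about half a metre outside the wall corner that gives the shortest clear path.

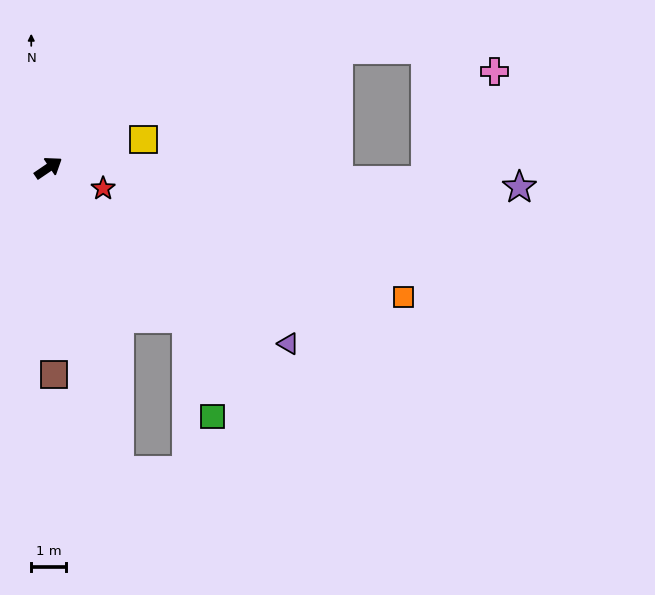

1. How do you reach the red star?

turn right 55°, forward 1.7 m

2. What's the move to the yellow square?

turn right 17°, forward 2.9 m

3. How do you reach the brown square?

turn right 123°, forward 6.0 m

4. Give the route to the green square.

blocked — turn right 82°, forward 5.9 m, then turn right 27°, forward 2.9 m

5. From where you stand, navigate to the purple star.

turn right 37°, forward 13.7 m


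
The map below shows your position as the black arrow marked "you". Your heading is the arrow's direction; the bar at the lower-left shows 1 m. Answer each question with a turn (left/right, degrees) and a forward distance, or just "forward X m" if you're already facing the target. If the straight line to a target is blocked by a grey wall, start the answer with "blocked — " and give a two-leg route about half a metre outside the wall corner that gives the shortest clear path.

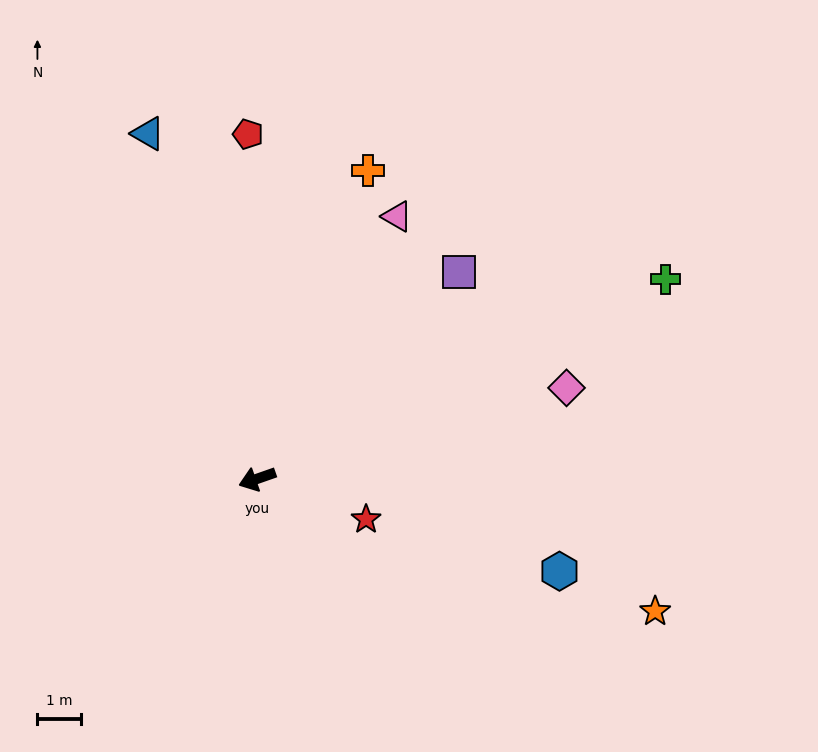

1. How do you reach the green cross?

turn right 173°, forward 10.3 m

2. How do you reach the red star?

turn left 140°, forward 2.6 m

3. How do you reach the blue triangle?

turn right 92°, forward 8.2 m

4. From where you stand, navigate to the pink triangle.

turn right 137°, forward 6.7 m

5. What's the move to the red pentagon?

turn right 108°, forward 7.8 m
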